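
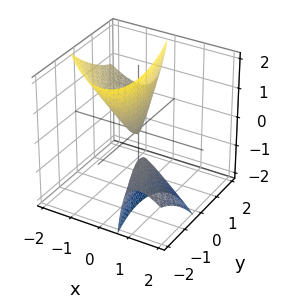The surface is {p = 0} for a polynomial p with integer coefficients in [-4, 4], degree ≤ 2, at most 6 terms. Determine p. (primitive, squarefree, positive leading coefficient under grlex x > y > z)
3*x^2 + 3*x*y + 3*x*z + y^2 - z

The picture has 2 separate pieces. They look like related sheets of one shape, so recover p as a whole.
The degree is 2 — the shape is more complex than any degree-1 surface.
Checking where it meets the axes: it meets the x-axis at x = 0 (among the integer gridlines); one z-axis crossing is at z = 0; one y-axis crossing is at y = 0.
Assembling these constraints gives the stated polynomial.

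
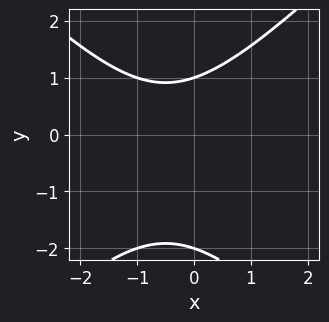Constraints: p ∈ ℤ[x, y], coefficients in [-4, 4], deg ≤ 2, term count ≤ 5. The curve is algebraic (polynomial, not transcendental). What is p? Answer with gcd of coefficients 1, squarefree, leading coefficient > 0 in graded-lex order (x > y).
(a) The degree is 2 — the shape is more complex than any degree-1 curve.
(b) From the axis intercepts and sections: the y-axis gridline crossings are at y ∈ {-2, 1}; it misses every integer gridline on the x-axis.
(c) Solving for integer coefficients yields p as stated.

x^2 - y^2 + x - y + 2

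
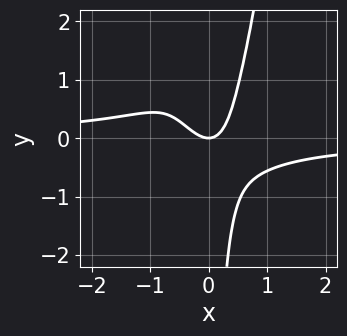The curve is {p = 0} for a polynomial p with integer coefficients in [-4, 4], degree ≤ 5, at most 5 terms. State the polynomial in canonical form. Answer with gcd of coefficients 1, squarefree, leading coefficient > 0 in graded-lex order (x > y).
1. The degree is 4 — a generic line meets the curve in up to 4 points.
2. From the visible intercepts: it crosses the x-axis at the gridline x = 0; it meets the y-axis at y = 0 (among the integer gridlines).
3. Fitting integer coefficients to these (and the overall shape) gives p.

3*x^3*y - x*y^2 + 2*x^2 + x*y - y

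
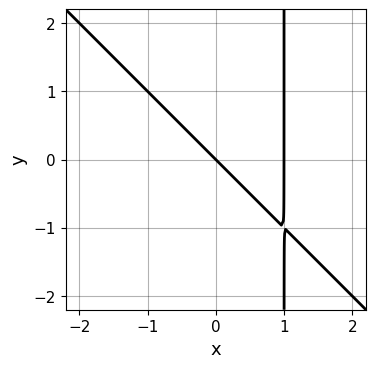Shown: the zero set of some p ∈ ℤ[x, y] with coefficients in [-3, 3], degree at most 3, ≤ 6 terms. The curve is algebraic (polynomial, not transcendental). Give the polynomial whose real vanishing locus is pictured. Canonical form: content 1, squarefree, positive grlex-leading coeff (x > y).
x^2 + x*y - x - y

First, deg p = 2. A generic line meets the curve in up to 2 points.
Next, from the visible intercepts: the x-axis gridline crossings are at x ∈ {0, 1}; it crosses the y-axis at the gridline y = 0.
Finally, solving for integer coefficients yields p as stated.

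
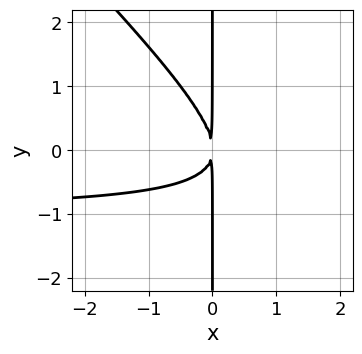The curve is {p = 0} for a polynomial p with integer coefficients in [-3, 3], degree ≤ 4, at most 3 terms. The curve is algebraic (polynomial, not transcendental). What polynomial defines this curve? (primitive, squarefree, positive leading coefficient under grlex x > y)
x^2*y + x*y^2 + x^2

(a) The degree is 3 — the shape is more complex than any degree-2 curve.
(b) From the visible intercepts: the visible y-axis segment lies entirely on the curve.
(c) Assembling these constraints gives the stated polynomial.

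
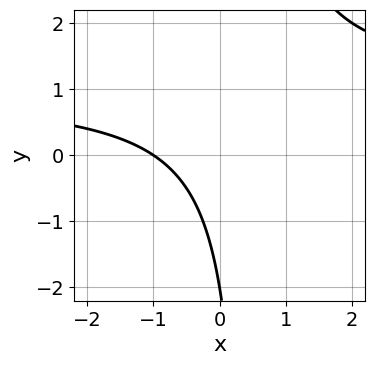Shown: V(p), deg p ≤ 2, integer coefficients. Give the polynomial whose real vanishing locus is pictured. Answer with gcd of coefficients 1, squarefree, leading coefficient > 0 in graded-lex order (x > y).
2*x*y - 2*x - y - 2

The degree is 2 — no degree-1 curve has this shape.
Checking where it meets the axes: it meets the x-axis at x = -1 (among the integer gridlines); one y-axis crossing is at y = -2.
Together with the visible shape, these determine p as stated.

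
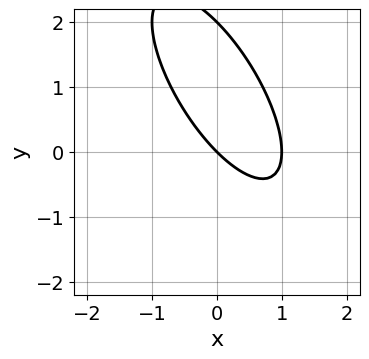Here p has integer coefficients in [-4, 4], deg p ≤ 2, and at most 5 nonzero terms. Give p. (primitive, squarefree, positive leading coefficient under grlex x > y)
2*x^2 + 2*x*y + y^2 - 2*x - 2*y

Degree: no degree-1 curve has this shape, so deg p = 2.
Against the integer gridlines: the y-axis gridline crossings are at y ∈ {0, 2}; the x-axis gridline crossings are at x ∈ {0, 1}.
Fitting integer coefficients to these (and the overall shape) gives p.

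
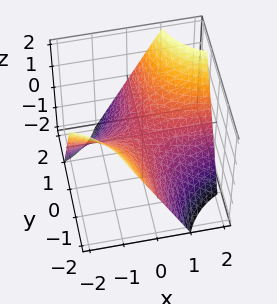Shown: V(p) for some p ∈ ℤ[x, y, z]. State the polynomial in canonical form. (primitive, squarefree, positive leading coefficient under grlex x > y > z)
deg p = 2. A hyperbolic paraboloid; a quadric.
Reading off the gridlines: the visible x-axis segment lies entirely on the surface; every point of the y-axis in the box is on the surface.
Assembling these constraints gives the stated polynomial.

x*y - z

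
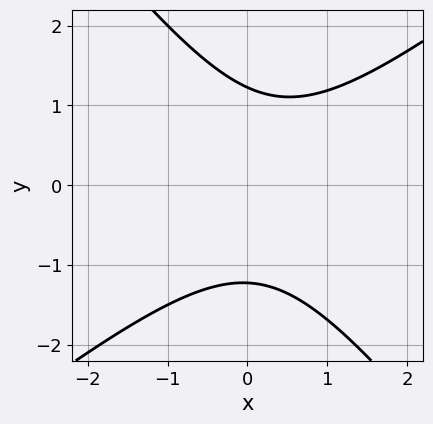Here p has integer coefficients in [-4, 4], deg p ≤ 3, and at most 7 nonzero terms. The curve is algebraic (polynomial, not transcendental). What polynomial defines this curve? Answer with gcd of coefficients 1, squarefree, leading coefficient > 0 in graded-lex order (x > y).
2*x^2 - x*y - 2*y^2 - x + 3

First, deg p = 2.
Next, reading off the gridlines: no x-intercept at any integer in the box.
Finally, putting this together gives p.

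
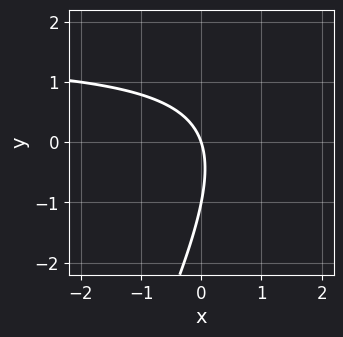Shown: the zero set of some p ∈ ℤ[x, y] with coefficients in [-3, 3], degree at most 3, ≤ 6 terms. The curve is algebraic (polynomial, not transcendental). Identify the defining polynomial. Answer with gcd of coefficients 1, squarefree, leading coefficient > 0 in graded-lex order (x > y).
(a) Degree: a generic line meets the curve in up to 2 points, so deg p = 2.
(b) Against the integer gridlines: the y-axis gridline crossings are at y ∈ {-1, 0}; it meets the x-axis at x = 0 (among the integer gridlines).
(c) Matching integer coefficients to the picture gives p.

2*x*y - y^2 - 3*x - y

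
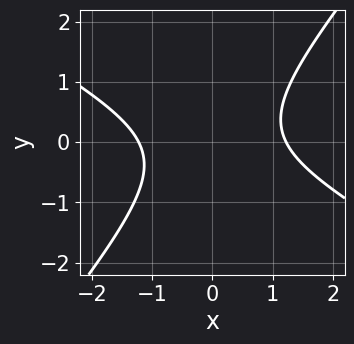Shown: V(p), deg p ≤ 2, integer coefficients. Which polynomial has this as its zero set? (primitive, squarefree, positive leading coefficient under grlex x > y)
First, deg p = 2. The shape is more complex than any degree-1 curve.
Then, from the axis intercepts and sections: it misses every integer gridline on the y-axis.
Finally, fitting integer coefficients to these (and the overall shape) gives p.

2*x^2 + 2*x*y - 3*y^2 - 3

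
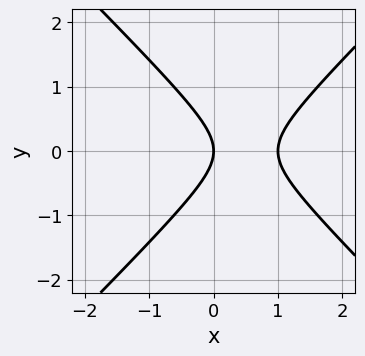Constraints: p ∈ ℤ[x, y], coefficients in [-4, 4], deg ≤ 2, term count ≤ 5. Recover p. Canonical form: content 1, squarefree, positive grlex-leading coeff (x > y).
The degree is 2 — the shape is more complex than any degree-1 curve.
Symmetries: the y ↦ −y reflection is a symmetry, so y appears only in even powers.
Observable constraints: one y-axis crossing is at y = 0; among the integer gridlines, it crosses the x-axis at x ∈ {0, 1}.
Solving for integer coefficients yields p as stated.

x^2 - y^2 - x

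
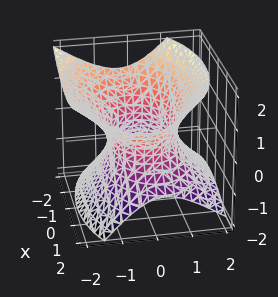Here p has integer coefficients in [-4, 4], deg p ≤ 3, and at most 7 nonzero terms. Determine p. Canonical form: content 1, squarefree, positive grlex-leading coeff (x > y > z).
x^2 + 2*y^2 + y*z - 2*z^2 - 2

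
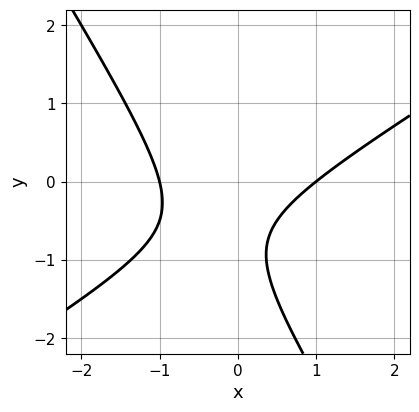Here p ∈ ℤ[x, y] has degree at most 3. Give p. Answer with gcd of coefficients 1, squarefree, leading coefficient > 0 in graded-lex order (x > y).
1. deg p = 2.
2. Observable constraints: the curve avoids every integer y-axis point in the box; the x-axis gridline crossings are at x ∈ {-1, 1}.
3. Solving for integer coefficients yields p as stated.

2*x^2 - 2*x*y - 2*y^2 - 3*y - 2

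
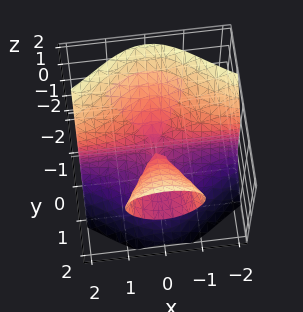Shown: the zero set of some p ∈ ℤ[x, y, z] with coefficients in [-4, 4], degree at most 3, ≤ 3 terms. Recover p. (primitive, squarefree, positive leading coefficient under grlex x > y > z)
3*x^2*y - 2*y^2*z + 2*z^3

(a) The picture has 2 separate pieces. They look like related sheets of one shape, so recover p as a whole.
(b) Degree: a generic line meets the surface in up to 3 points, so deg p = 3.
(c) Checking where it meets the axes: the visible x-axis segment lies entirely on the surface; it meets the z-axis at z = 0 (among the integer gridlines); the visible y-axis segment lies entirely on the surface.
(d) Together with the visible shape, these determine p as stated.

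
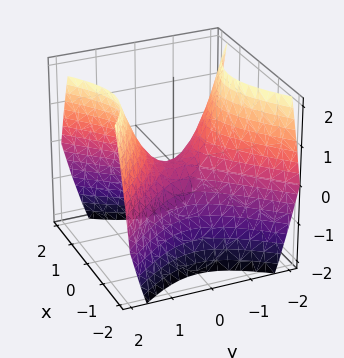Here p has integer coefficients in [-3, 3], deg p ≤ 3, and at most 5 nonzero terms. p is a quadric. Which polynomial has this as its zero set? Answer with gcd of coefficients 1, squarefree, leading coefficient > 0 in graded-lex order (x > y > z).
x^2 - y^2 + z

1. deg p = 2. A hyperbolic paraboloid; a quadric.
2. Symmetries: it's symmetric under x → −x, forcing even powers of x; it's symmetric under y → −y, forcing even powers of y.
3. Observable constraints: it crosses the x-axis at the gridline x = 0; it meets the z-axis at z = 0 (among the integer gridlines).
4. Assembling these constraints gives the stated polynomial.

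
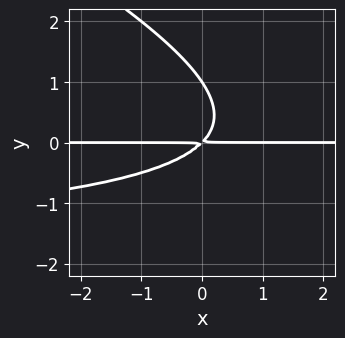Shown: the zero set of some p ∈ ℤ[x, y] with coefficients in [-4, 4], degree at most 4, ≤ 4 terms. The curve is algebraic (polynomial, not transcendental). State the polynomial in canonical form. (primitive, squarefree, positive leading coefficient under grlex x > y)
First, degree: the shape is more complex than any degree-2 curve, so deg p = 3.
Next, from the axis intercepts and sections: one y-axis crossing is at y = 1; every point of the x-axis in the box is on the curve.
Finally, fitting integer coefficients to these (and the overall shape) gives p.

x*y^2 + 2*y^3 + 2*x*y - 2*y^2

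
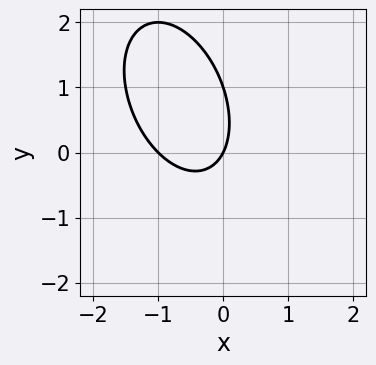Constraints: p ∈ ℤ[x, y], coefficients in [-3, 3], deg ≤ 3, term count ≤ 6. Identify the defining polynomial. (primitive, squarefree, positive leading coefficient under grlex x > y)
First, deg p = 2. No degree-1 curve has this shape.
Next, checking where it meets the axes: the x-axis gridline crossings are at x ∈ {-1, 0}; the y-axis gridline crossings are at y ∈ {0, 1}.
Finally, these observations pin down the coefficients.

2*x^2 + x*y + y^2 + 2*x - y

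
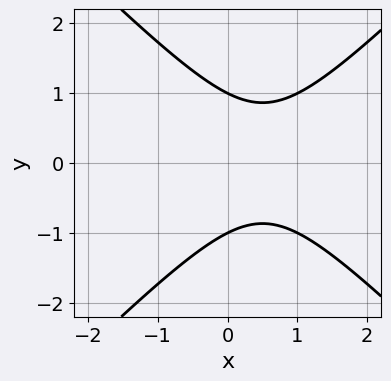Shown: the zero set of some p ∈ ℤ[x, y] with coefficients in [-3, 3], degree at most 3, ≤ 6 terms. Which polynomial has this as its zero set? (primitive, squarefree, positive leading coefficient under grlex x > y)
x^2 - y^2 - x + 1

First, deg p = 2. No degree-1 curve has this shape.
Then, symmetries: mirror symmetry y ↦ −y ⇒ only even powers of y.
Then, against the integer gridlines: no x-intercept at any integer in the box; the y-axis gridline crossings are at y ∈ {-1, 1}.
Finally, putting this together gives p.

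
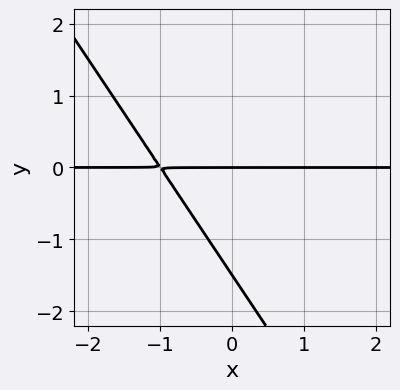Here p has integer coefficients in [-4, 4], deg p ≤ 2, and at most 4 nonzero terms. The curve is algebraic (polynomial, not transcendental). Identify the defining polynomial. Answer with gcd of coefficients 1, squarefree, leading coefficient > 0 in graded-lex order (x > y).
First, the degree is 2 — a generic line meets the curve in up to 2 points.
Then, observable constraints: the visible x-axis segment lies entirely on the curve; one y-axis crossing is at y = 0.
Finally, solving for integer coefficients yields p as stated.

3*x*y + 2*y^2 + 3*y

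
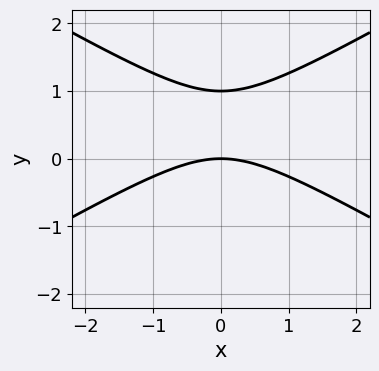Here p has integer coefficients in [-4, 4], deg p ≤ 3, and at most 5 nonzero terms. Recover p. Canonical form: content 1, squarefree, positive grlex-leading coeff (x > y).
x^2 - 3*y^2 + 3*y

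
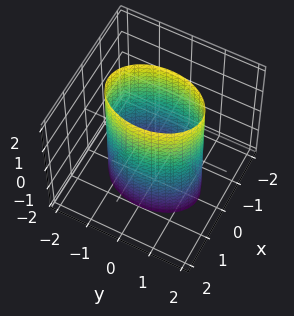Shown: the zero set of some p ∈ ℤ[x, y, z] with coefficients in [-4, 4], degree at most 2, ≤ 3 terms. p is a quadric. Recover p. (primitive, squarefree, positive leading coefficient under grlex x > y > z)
2*x^2 + y^2 - 2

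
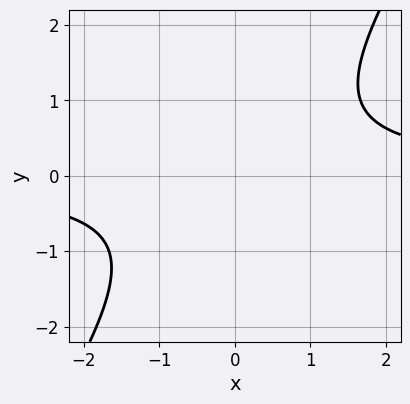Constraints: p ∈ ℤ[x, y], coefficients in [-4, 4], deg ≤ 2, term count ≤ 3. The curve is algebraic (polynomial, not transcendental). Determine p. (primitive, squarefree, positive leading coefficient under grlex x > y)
3*x*y - 2*y^2 - 3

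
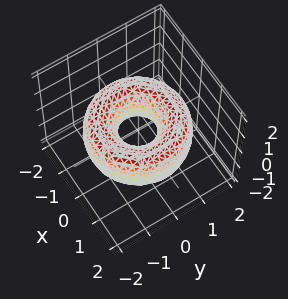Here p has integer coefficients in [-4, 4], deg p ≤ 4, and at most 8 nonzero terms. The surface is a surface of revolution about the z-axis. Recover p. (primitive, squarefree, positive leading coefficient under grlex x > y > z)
(a) Degree: no degree-3 surface has this shape, so deg p = 4.
(b) Symmetries: rotational symmetry about the z-axis ⇒ p depends on x, y only through x² + y².
(c) Reading off the gridlines: a circular section at z = 0 has radius between 0 and 1; no z-intercept at any integer in the box.
(d) Fitting integer coefficients to these (and the overall shape) gives p.

x^4 + 2*x^2*y^2 + y^4 - 3*x^2 - 3*y^2 + 2*z^2 + 1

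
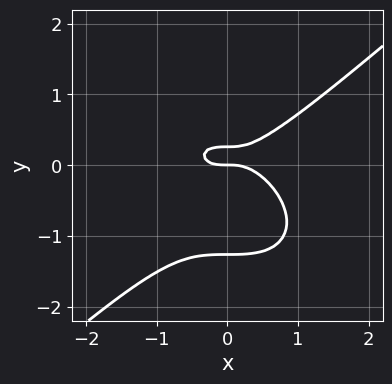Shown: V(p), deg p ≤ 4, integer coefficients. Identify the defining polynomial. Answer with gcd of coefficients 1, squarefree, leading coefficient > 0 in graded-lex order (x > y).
2*x^3 - 3*y^3 - 3*y^2 + y

1. deg p = 3. The shape is more complex than any degree-2 curve.
2. Observable constraints: it meets the x-axis at x = 0 (among the integer gridlines); it meets the y-axis at y = 0 (among the integer gridlines).
3. Assembling these constraints gives the stated polynomial.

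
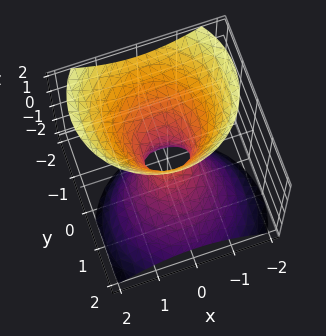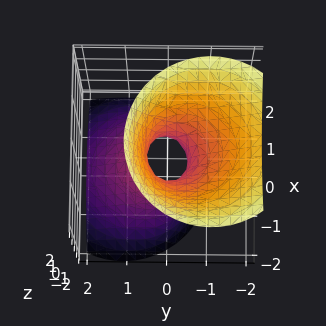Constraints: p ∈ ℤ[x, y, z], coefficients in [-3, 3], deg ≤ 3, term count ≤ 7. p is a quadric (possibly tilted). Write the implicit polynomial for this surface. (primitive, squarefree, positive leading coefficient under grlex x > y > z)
3*x^2 + 3*y^2 + 3*y*z - 2*z^2 - 1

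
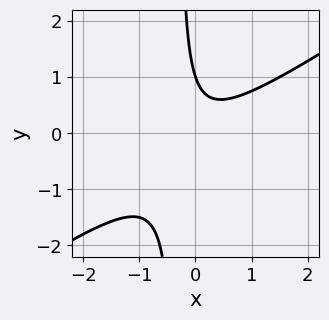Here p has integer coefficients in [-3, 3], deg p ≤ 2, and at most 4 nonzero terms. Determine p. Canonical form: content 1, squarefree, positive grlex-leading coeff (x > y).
2*x^2 - 3*x*y - y + 1

1. Degree: no degree-1 curve has this shape, so deg p = 2.
2. Checking where it meets the axes: it crosses the y-axis at the gridline y = 1; no x-intercept at any integer in the box.
3. Fitting integer coefficients to these (and the overall shape) gives p.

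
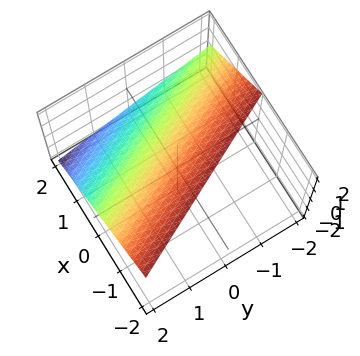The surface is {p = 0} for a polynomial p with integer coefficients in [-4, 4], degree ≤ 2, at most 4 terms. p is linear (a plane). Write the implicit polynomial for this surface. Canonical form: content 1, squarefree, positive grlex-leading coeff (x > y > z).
2*x + y + 2*z - 2

(a) Degree: every cross-section is a straight line — this is a plane, so deg p = 1.
(b) Observable constraints: it crosses the x-axis at the gridline x = 1; it crosses the y-axis at the gridline y = 2; it crosses the z-axis at the gridline z = 1.
(c) Matching integer coefficients to the picture gives p.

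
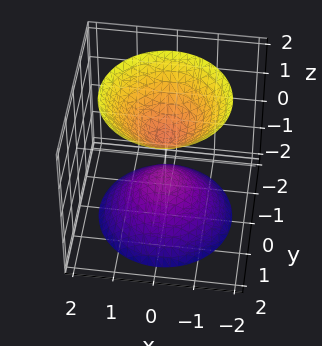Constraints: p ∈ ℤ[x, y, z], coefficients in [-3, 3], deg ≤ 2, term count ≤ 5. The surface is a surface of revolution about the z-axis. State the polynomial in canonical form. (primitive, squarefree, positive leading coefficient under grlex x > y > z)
There are 2 components. They look like related sheets of one shape, so recover p as a whole.
deg p = 2. The shape is more complex than any degree-1 surface.
Symmetries: rotational symmetry about the z-axis ⇒ p depends on x, y only through x² + y².
Checking where it meets the axes: no x-intercept at any integer in the box; no y-intercept at any integer in the box; a circular section at z = 1 has radius between 0 and 1.
Putting this together gives p.

3*x^2 + 3*y^2 - 2*z^2 + 1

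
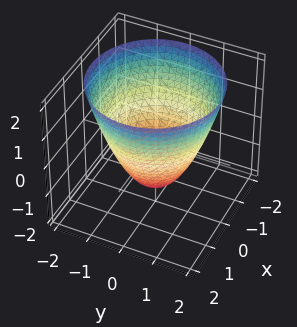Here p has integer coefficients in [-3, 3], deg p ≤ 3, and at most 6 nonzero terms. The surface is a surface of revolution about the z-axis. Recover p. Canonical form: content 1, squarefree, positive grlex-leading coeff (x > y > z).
1. The degree is 2 — a generic line meets the surface in up to 2 points.
2. By symmetry, the z-axis is an axis of rotation, so x and y enter only as x² + y².
3. Against the integer gridlines: a circular section at z = 2 has radius between 1 and 2.
4. The integer polynomial consistent with all of this is the stated p.

2*x^2 + 2*y^2 - 2*z - 3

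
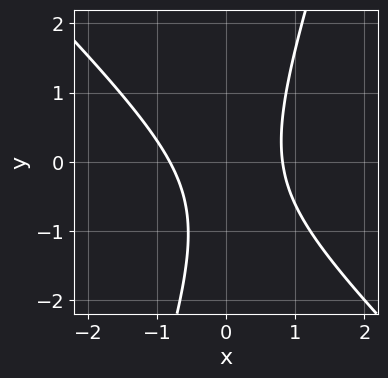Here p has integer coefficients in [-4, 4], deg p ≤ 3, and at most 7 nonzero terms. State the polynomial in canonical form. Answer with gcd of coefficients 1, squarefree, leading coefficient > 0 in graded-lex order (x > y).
3*x^2 + 2*x*y - y^2 - y - 2

First, the degree is 2 — the shape is more complex than any degree-1 curve.
Next, observable constraints: it misses every integer gridline on the y-axis.
Finally, assembling these constraints gives the stated polynomial.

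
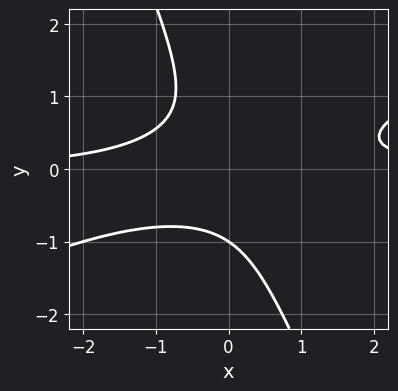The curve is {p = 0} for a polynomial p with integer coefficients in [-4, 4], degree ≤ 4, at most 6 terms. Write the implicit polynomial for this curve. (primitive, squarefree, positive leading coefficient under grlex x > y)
x^2*y - 2*x*y^2 - y^3 - 1

1. deg p = 3. The shape is more complex than any degree-2 curve.
2. Reading off the gridlines: no x-intercept at any integer in the box; it meets the y-axis at y = -1 (among the integer gridlines).
3. Assembling these constraints gives the stated polynomial.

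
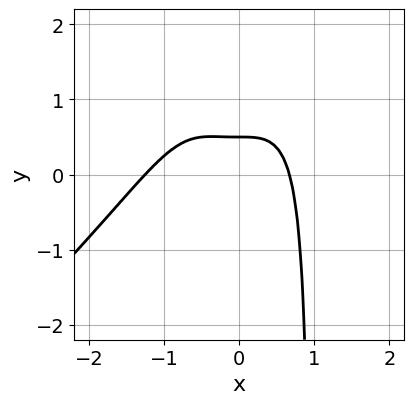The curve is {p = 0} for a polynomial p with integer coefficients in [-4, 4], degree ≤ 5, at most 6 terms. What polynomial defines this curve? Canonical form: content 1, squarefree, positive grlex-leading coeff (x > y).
2*x^4 - 2*x^3*y + 2*x^3 + 2*y - 1

Degree: no degree-3 curve has this shape, so deg p = 4.
Matching integer coefficients to the picture gives p.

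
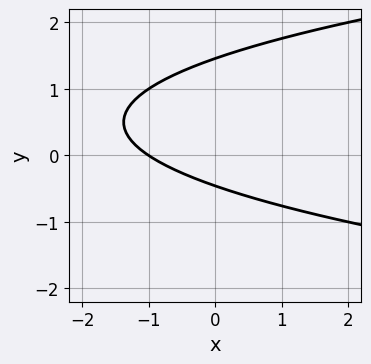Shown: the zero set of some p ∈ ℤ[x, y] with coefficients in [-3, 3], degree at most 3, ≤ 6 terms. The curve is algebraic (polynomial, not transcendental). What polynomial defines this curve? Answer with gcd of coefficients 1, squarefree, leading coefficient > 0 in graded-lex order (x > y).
3*y^2 - 2*x - 3*y - 2

1. The degree is 2 — no degree-1 curve has this shape.
2. Reading off the gridlines: it meets the x-axis at x = -1 (among the integer gridlines).
3. Solving for integer coefficients yields p as stated.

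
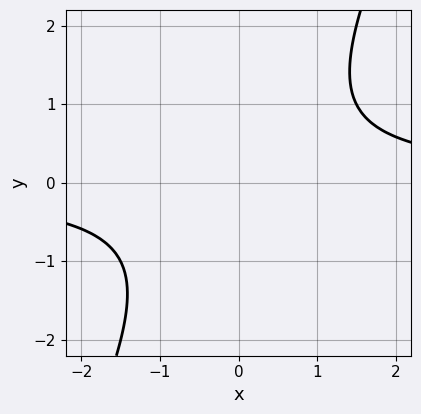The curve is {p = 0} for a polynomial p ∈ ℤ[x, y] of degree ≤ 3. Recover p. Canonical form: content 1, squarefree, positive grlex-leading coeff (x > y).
First, deg p = 2.
Then, observable constraints: the curve avoids every integer x-axis point in the box; the curve avoids every integer y-axis point in the box.
Finally, together with the visible shape, these determine p as stated.

2*x*y - y^2 - 2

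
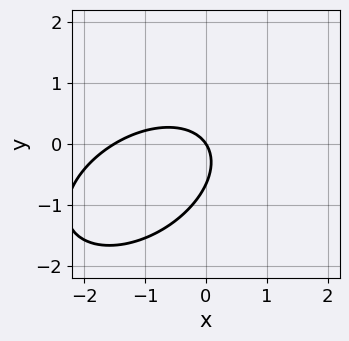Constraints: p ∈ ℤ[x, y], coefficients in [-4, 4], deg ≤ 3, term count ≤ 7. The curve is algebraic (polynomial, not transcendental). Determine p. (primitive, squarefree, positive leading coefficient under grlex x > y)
(a) The degree is 2 — the shape is more complex than any degree-1 curve.
(b) Observable constraints: it crosses the x-axis at the gridline x = 0; one y-axis crossing is at y = 0.
(c) The integer polynomial consistent with all of this is the stated p.

2*x^2 - 2*x*y + 3*y^2 + 3*x + 2*y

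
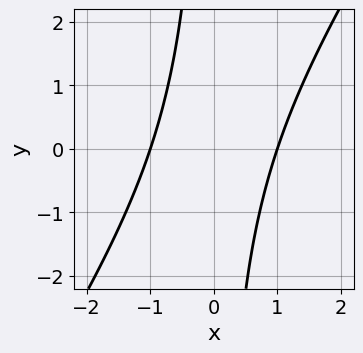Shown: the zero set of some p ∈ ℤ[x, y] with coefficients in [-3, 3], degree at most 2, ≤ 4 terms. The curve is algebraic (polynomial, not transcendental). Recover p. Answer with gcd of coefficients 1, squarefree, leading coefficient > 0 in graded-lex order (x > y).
3*x^2 - 2*x*y - 3

First, the degree is 2 — a generic line meets the curve in up to 2 points.
Then, against the integer gridlines: the x-axis gridline crossings are at x ∈ {-1, 1}; the curve avoids every integer y-axis point in the box.
Finally, solving for integer coefficients yields p as stated.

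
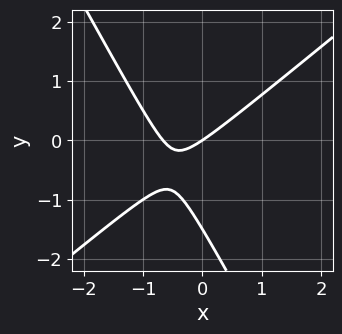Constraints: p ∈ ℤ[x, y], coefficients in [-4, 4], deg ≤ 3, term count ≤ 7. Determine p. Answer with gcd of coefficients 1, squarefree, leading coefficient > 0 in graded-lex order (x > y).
3*x^2 - 2*x*y - 2*y^2 + 2*x - 3*y

First, the degree is 2 — the shape is more complex than any degree-1 curve.
Next, from the visible intercepts: it crosses the y-axis at the gridline y = 0; it meets the x-axis at x = 0 (among the integer gridlines).
Finally, assembling these constraints gives the stated polynomial.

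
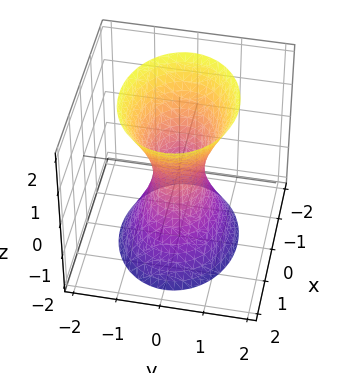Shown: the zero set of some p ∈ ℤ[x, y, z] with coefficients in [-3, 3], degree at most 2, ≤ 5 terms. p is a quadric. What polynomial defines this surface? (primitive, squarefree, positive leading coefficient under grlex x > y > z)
1. Degree: an hourglass — one-sheet hyperboloid; a quadric, so deg p = 2.
2. Symmetries: it's symmetric under z → −z, forcing even powers of z; mirror symmetry y ↦ −y ⇒ only even powers of y; mirror symmetry x ↦ −x ⇒ only even powers of x.
3. From the axis intercepts and sections: the surface avoids every integer z-axis point in the box.
4. Assembling these constraints gives the stated polynomial.

2*x^2 + 3*y^2 - z^2 - 1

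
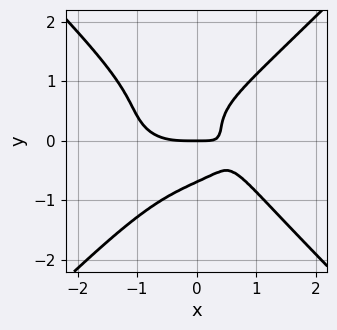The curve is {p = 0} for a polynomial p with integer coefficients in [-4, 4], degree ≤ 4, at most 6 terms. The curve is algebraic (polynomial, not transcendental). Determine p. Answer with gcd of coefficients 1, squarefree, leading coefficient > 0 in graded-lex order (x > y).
x^4 + 2*x^2*y^2 - 3*y^4 + 2*x*y - y

1. The degree is 4 — a generic line meets the curve in up to 4 points.
2. Reading off the gridlines: it crosses the x-axis at the gridline x = 0; it meets the y-axis at y = 0 (among the integer gridlines).
3. Putting this together gives p.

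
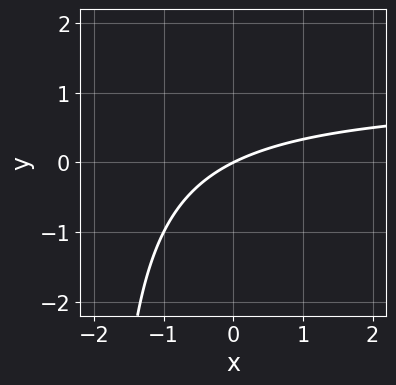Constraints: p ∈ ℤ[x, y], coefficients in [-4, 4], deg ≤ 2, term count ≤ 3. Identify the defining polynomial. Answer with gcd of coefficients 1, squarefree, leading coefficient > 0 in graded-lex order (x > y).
x*y - x + 2*y

The degree is 2 — the shape is more complex than any degree-1 curve.
Reading off the gridlines: it crosses the x-axis at the gridline x = 0; one y-axis crossing is at y = 0.
Fitting integer coefficients to these (and the overall shape) gives p.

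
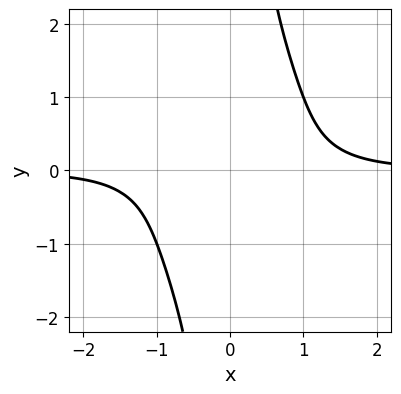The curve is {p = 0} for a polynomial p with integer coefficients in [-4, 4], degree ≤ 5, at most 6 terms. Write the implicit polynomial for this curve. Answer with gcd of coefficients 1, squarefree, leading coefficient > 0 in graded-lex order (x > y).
The degree is 4 — the shape is more complex than any degree-3 curve.
Checking where it meets the axes: the curve avoids every integer x-axis point in the box; no y-intercept at any integer in the box.
Together with the visible shape, these determine p as stated.

3*x^3*y + x^2*y^2 + 2*x*y^3 - 3*y^2 - 3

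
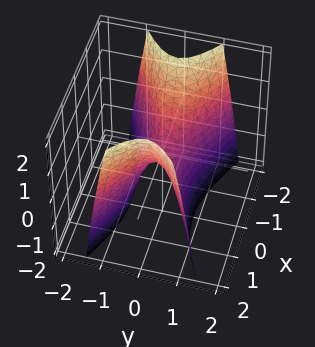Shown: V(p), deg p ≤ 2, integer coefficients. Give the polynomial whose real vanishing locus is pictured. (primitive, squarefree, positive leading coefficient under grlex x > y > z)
x^2 - 3*y^2 - z

First, the degree is 2 — a hyperbolic paraboloid; a quadric.
Next, symmetries: the x ↦ −x reflection is a symmetry, so x appears only in even powers; the y ↦ −y reflection is a symmetry, so y appears only in even powers.
Then, against the integer gridlines: it meets the z-axis at z = 0 (among the integer gridlines); it meets the y-axis at y = 0 (among the integer gridlines); it crosses the x-axis at the gridline x = 0.
Finally, assembling these constraints gives the stated polynomial.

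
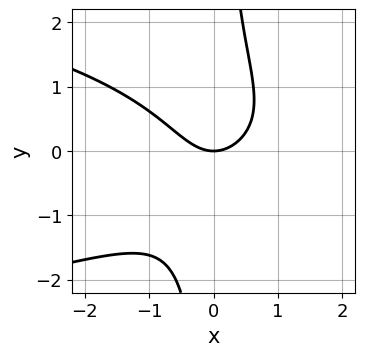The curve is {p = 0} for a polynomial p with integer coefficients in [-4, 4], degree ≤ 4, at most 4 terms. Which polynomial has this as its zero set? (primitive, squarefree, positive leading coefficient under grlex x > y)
x*y^2 + x^2 - y

1. The degree is 3 — the shape is more complex than any degree-2 curve.
2. Reading off the gridlines: it crosses the x-axis at the gridline x = 0; it meets the y-axis at y = 0 (among the integer gridlines).
3. The integer polynomial consistent with all of this is the stated p.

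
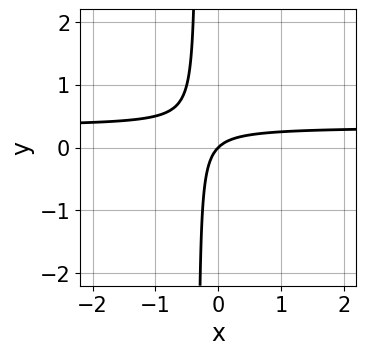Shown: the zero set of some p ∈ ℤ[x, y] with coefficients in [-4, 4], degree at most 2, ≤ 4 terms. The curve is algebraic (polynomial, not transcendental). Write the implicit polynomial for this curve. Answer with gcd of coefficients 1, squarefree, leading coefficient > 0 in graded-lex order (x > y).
3*x*y - x + y

(a) Degree: the shape is more complex than any degree-1 curve, so deg p = 2.
(b) From the visible intercepts: one x-axis crossing is at x = 0; it crosses the y-axis at the gridline y = 0.
(c) Fitting integer coefficients to these (and the overall shape) gives p.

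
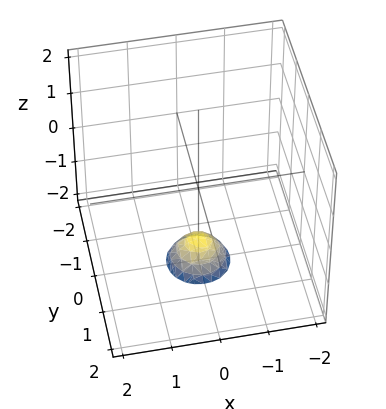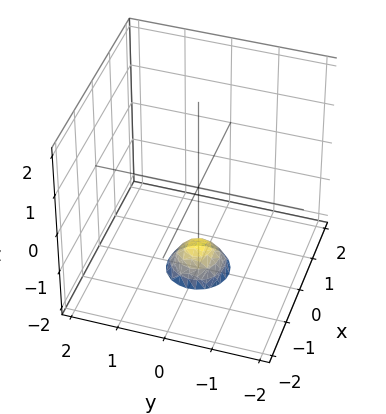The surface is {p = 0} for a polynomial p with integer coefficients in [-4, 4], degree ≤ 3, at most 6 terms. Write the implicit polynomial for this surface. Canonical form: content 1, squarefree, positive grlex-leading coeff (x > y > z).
3*x^2 + 3*y^2 + 2*z + 3

1. deg p = 2. The shape is more complex than any degree-1 surface.
2. Symmetries: rotational symmetry about the z-axis ⇒ p depends on x, y only through x² + y².
3. Checking where it meets the axes: the surface avoids every integer y-axis point in the box; it misses every integer gridline on the x-axis.
4. Matching integer coefficients to the picture gives p.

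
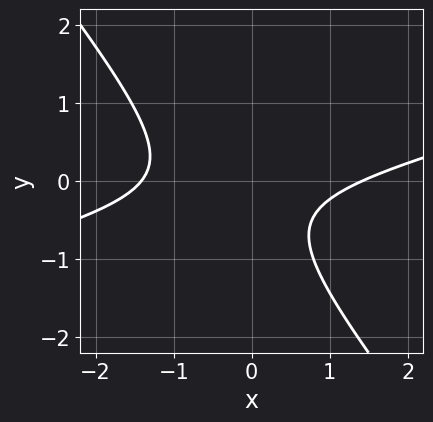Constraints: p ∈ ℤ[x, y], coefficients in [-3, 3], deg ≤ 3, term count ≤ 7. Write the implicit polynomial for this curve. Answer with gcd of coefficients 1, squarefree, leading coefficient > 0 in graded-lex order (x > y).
(a) Degree: no degree-1 curve has this shape, so deg p = 2.
(b) Checking where it meets the axes: no y-intercept at any integer in the box.
(c) Putting this together gives p.

x^2 - 3*x*y - 3*y^2 - 2*y - 2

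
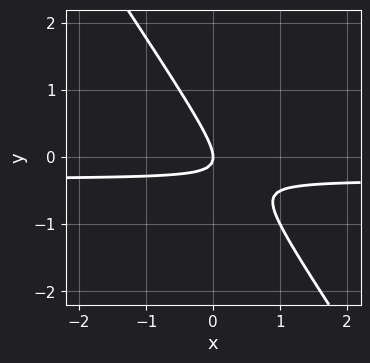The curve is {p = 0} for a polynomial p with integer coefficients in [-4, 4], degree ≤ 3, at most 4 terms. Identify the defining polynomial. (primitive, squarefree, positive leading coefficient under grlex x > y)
deg p = 2. A generic line meets the curve in up to 2 points.
From the axis intercepts and sections: it crosses the x-axis at the gridline x = 0; it meets the y-axis at y = 0 (among the integer gridlines).
The integer polynomial consistent with all of this is the stated p.

3*x*y + 2*y^2 + x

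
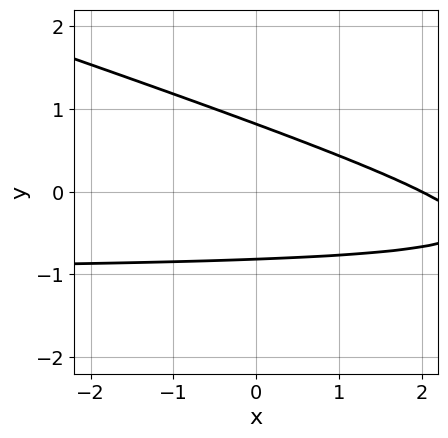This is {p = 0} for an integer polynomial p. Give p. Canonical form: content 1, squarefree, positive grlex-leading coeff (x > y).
x*y + 3*y^2 + x - 2

deg p = 2. A generic line meets the curve in up to 2 points.
From the axis intercepts and sections: it crosses the x-axis at the gridline x = 2.
Matching integer coefficients to the picture gives p.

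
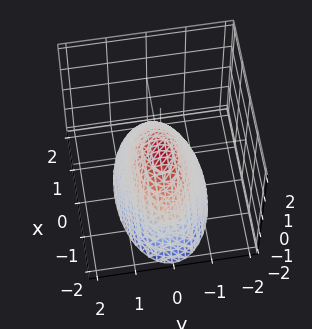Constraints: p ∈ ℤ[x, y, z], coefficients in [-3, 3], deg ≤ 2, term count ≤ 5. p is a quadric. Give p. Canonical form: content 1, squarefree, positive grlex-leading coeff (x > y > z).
x^2 + 3*y^2 + 2*z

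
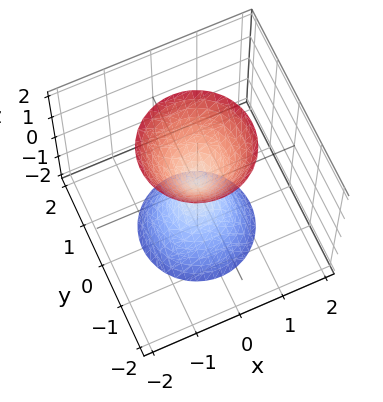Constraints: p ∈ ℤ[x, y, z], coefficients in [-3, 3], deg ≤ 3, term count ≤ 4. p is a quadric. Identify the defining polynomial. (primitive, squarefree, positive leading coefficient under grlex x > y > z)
3*x^2 + 3*y^2 - z^2

I count 2 distinct pieces. They look like related sheets of one shape, so recover p as a whole.
Degree: two nappes meeting at a single point; a quadric, so deg p = 2.
By symmetry, the surface is invariant under rotation about z: p = q(x² + y², z); mirror symmetry z ↦ −z ⇒ only even powers of z.
From the visible intercepts: it meets the x-axis at x = 0 (among the integer gridlines); it crosses the z-axis at the gridline z = 0; a circular section at z = 1 has radius between 0 and 1; it crosses the y-axis at the gridline y = 0.
Putting this together gives p.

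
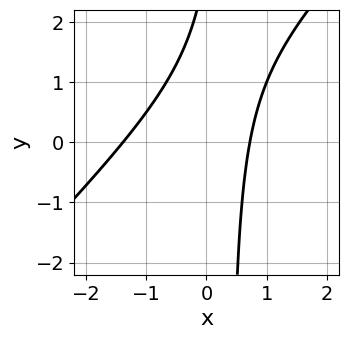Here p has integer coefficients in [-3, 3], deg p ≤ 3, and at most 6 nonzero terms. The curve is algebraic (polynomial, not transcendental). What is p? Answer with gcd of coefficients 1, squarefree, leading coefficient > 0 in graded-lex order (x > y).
3*x^2 - 3*x*y + 2*x + y - 3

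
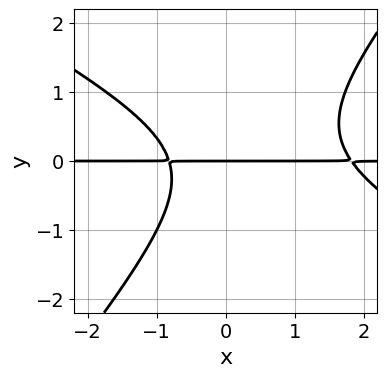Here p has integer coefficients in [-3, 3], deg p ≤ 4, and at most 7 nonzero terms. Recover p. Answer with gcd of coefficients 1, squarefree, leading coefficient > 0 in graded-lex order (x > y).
2*x^2*y + 2*x*y^2 - 3*y^3 - 2*x*y - 3*y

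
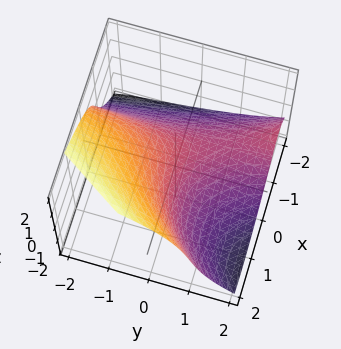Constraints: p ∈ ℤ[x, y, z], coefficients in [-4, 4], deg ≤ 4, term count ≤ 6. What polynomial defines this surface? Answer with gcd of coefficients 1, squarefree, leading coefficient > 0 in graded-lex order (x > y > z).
(a) The degree is 3 — the shape is more complex than any degree-2 surface.
(b) Against the integer gridlines: it crosses the z-axis at the gridline z = 0; it crosses the x-axis at the gridline x = 0.
(c) Assembling these constraints gives the stated polynomial.

x^3 - z^3 - 3*x*y - 3*y - 3*z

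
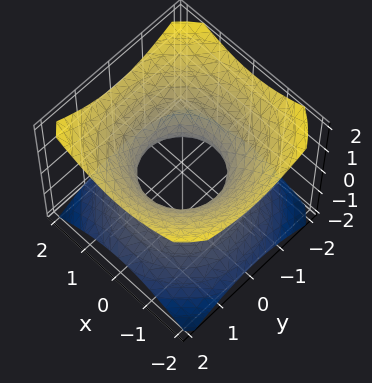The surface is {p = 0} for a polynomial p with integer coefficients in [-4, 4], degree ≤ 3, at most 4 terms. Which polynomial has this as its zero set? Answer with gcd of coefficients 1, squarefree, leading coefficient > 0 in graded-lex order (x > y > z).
2*x^2 + 2*y^2 - 3*z^2 - 2

The degree is 2 — an hourglass — one-sheet hyperboloid; a quadric.
By symmetry, the z-axis is an axis of rotation, so x and y enter only as x² + y²; the z ↦ −z reflection is a symmetry, so z appears only in even powers.
Observable constraints: a circular section at z = -1 has radius between 1 and 2; no z-intercept at any integer in the box; among the integer gridlines, it crosses the y-axis at y ∈ {-1, 1}.
The integer polynomial consistent with all of this is the stated p.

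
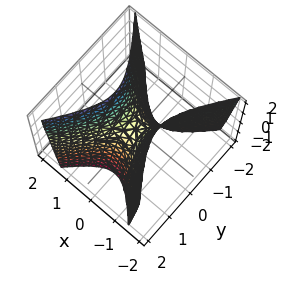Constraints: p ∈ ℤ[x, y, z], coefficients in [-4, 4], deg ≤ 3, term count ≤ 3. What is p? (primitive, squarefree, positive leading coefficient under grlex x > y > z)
3*x^2 - 2*y^2 - z

The degree is 2 — a saddle surface; a quadric.
Symmetries: the x ↦ −x reflection is a symmetry, so x appears only in even powers; it's symmetric under y → −y, forcing even powers of y.
Against the integer gridlines: it crosses the x-axis at the gridline x = 0; one y-axis crossing is at y = 0.
Assembling these constraints gives the stated polynomial.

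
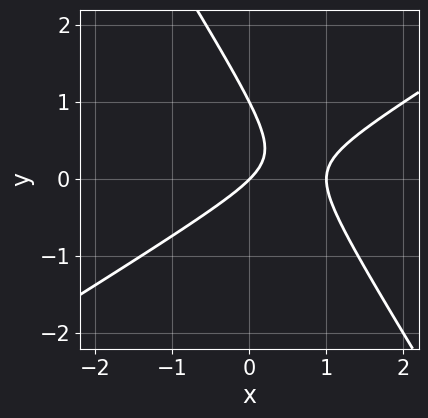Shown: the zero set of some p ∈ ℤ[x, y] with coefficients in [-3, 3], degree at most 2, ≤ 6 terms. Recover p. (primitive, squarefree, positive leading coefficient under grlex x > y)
x^2 - x*y - y^2 - x + y

Degree: a generic line meets the curve in up to 2 points, so deg p = 2.
Checking where it meets the axes: the y-axis gridline crossings are at y ∈ {0, 1}; the x-axis gridline crossings are at x ∈ {0, 1}.
Together with the visible shape, these determine p as stated.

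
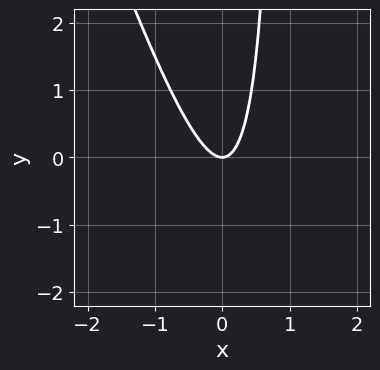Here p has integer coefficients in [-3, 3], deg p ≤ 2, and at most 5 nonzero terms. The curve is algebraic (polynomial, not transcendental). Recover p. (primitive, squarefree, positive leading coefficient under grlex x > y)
3*x^2 + x*y - y

(a) The degree is 2 — the shape is more complex than any degree-1 curve.
(b) From the visible intercepts: it crosses the x-axis at the gridline x = 0; it meets the y-axis at y = 0 (among the integer gridlines).
(c) Solving for integer coefficients yields p as stated.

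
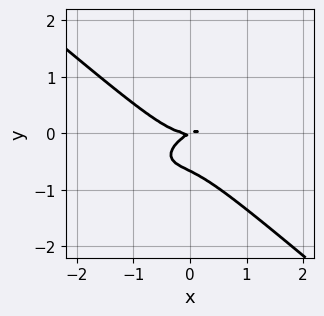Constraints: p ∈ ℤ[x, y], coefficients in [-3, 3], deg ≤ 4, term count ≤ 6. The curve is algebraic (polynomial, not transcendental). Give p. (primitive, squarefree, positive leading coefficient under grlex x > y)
x^3 - x^2*y + 3*y^3 - x*y + 2*y^2

First, deg p = 3.
Next, reading off the gridlines: it crosses the x-axis at the gridline x = 0; it meets the y-axis at y = 0 (among the integer gridlines).
Finally, the integer polynomial consistent with all of this is the stated p.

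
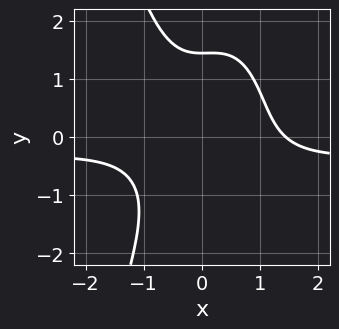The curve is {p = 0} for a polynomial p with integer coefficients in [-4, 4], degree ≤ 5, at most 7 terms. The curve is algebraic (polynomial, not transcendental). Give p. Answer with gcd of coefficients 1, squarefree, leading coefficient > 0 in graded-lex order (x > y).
3*x^3*y + x^3 - x^2*y + y^3 - 3

1. deg p = 4.
2. The integer polynomial consistent with all of this is the stated p.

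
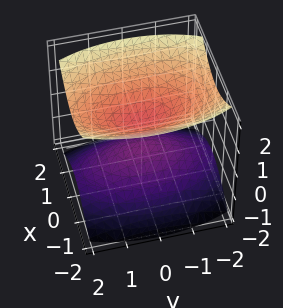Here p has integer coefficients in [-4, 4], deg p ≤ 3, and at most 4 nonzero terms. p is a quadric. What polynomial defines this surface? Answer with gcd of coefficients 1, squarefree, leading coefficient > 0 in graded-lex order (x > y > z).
3*x^2 + y^2 - 3*z^2 + 1

1. There are 2 components. Treating them together as one polynomial.
2. Degree: two separate bowl-shaped sheets opening away from each other; a quadric, so deg p = 2.
3. Symmetries: the x ↦ −x reflection is a symmetry, so x appears only in even powers; it's symmetric under z → −z, forcing even powers of z; mirror symmetry y ↦ −y ⇒ only even powers of y.
4. From the axis intercepts and sections: the surface avoids every integer y-axis point in the box; it misses every integer gridline on the x-axis.
5. These observations pin down the coefficients.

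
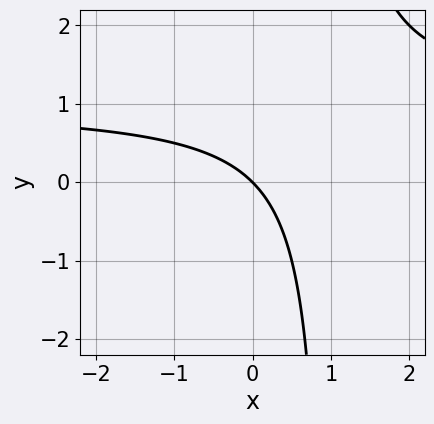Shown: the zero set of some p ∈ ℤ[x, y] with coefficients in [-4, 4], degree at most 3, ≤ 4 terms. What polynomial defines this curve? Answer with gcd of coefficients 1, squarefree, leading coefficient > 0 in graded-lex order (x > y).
x*y - x - y

(a) deg p = 2. No degree-1 curve has this shape.
(b) Against the integer gridlines: it crosses the x-axis at the gridline x = 0; one y-axis crossing is at y = 0.
(c) Putting this together gives p.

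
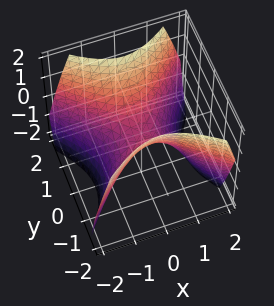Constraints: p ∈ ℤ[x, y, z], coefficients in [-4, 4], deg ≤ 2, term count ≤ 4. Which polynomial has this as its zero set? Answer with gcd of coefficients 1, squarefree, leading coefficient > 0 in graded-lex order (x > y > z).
x^2 - y^2 + z

deg p = 2. A saddle surface; a quadric.
Symmetries: it's symmetric under y → −y, forcing even powers of y; it's symmetric under x → −x, forcing even powers of x.
Observable constraints: it meets the y-axis at y = 0 (among the integer gridlines); it crosses the z-axis at the gridline z = 0; it meets the x-axis at x = 0 (among the integer gridlines).
Together with the visible shape, these determine p as stated.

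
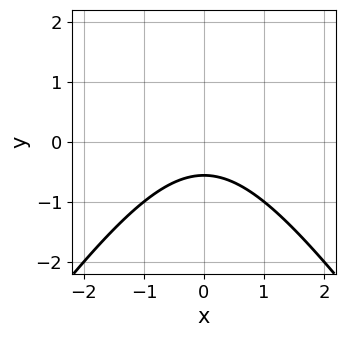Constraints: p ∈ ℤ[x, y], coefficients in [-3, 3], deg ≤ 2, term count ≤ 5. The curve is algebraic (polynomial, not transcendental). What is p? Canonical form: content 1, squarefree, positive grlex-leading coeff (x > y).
First, degree: no degree-1 curve has this shape, so deg p = 2.
Then, symmetries: the x ↦ −x reflection is a symmetry, so x appears only in even powers.
Next, reading off the gridlines: it misses every integer gridline on the x-axis.
Finally, assembling these constraints gives the stated polynomial.

2*x^2 - y^2 + 3*y + 2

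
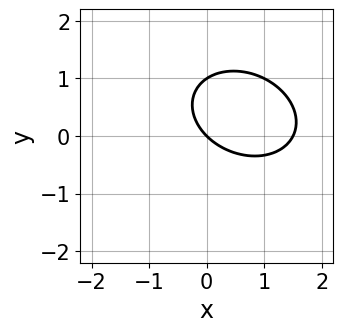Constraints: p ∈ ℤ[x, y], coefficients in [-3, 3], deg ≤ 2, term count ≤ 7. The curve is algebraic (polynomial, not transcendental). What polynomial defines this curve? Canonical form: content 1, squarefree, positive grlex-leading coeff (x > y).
(a) deg p = 2.
(b) From the axis intercepts and sections: one x-axis crossing is at x = 0; among the integer gridlines, it crosses the y-axis at y ∈ {0, 1}.
(c) Together with the visible shape, these determine p as stated.

2*x^2 + x*y + 3*y^2 - 3*x - 3*y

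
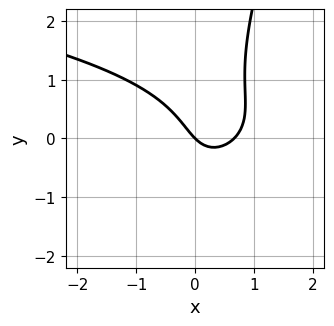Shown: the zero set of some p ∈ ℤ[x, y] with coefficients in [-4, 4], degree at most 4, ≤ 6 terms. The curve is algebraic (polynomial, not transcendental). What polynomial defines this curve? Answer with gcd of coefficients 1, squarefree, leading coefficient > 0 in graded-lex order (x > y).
3*x*y^2 - y^3 + 3*x^2 - 2*x - 2*y

Degree: a generic line meets the curve in up to 3 points, so deg p = 3.
Checking where it meets the axes: it meets the y-axis at y = 0 (among the integer gridlines); it crosses the x-axis at the gridline x = 0.
Together with the visible shape, these determine p as stated.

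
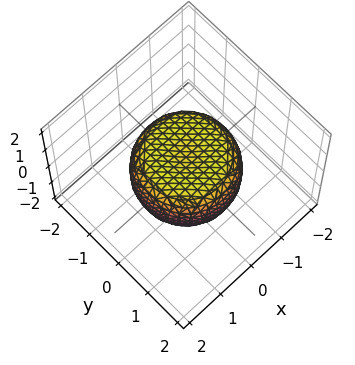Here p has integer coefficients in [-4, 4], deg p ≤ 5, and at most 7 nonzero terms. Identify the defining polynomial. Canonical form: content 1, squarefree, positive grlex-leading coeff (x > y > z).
2*x^4 + 4*x^2*y^2 + 2*y^4 - 2*x^2 - 2*y^2 + 3*z^2 - 2

(a) Degree: a generic line meets the surface in up to 4 points, so deg p = 4.
(b) Symmetries: rotational symmetry about the z-axis ⇒ p depends on x, y only through x² + y².
(c) From the axis intercepts and sections: a circular section at z = 0 has radius between 1 and 2.
(d) Fitting integer coefficients to these (and the overall shape) gives p.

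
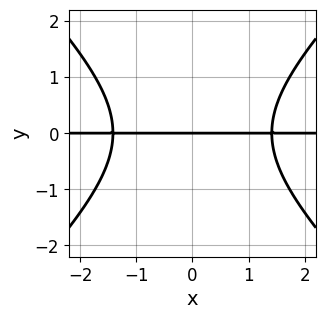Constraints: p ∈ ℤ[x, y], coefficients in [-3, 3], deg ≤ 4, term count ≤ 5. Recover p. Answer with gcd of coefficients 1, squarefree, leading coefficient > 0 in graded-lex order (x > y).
Degree: the shape is more complex than any degree-2 curve, so deg p = 3.
Symmetries: the x ↦ −x reflection is a symmetry, so x appears only in even powers.
From the visible intercepts: one y-axis crossing is at y = 0; every point of the x-axis in the box is on the curve.
Assembling these constraints gives the stated polynomial.

x^2*y - y^3 - 2*y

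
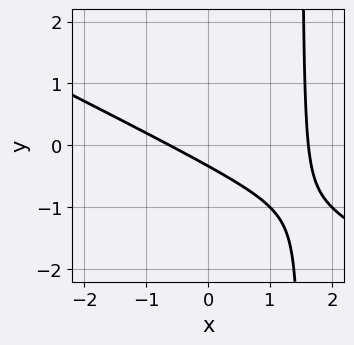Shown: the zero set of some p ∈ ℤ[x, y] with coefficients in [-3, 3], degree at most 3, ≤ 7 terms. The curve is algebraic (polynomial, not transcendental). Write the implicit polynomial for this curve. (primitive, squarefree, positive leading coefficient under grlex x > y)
First, the degree is 2 — the shape is more complex than any degree-1 curve.
Finally, putting this together gives p.

x^2 + 2*x*y - x - 3*y - 1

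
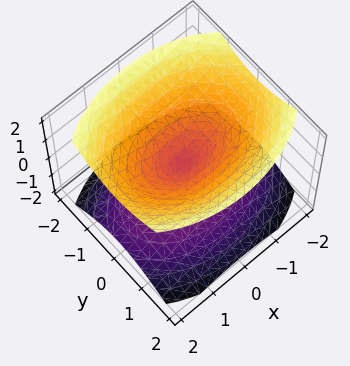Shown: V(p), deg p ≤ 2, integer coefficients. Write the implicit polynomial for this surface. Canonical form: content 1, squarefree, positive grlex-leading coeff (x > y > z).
x^2 + 2*y^2 - 2*z^2

First, I count 2 distinct pieces. Treating them together as one polynomial.
Next, the degree is 2 — two nappes meeting at a single point; a quadric.
Then, symmetries: it's symmetric under x → −x, forcing even powers of x; the z ↦ −z reflection is a symmetry, so z appears only in even powers; the y ↦ −y reflection is a symmetry, so y appears only in even powers.
Then, reading off the gridlines: it meets the x-axis at x = 0 (among the integer gridlines); it meets the z-axis at z = 0 (among the integer gridlines).
Finally, these observations pin down the coefficients.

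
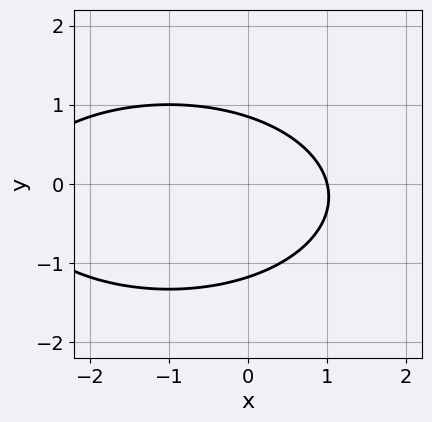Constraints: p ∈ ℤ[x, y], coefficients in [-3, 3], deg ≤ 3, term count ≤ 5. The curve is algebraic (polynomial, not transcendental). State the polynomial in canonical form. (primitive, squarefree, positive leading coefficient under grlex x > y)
Degree: the shape is more complex than any degree-1 curve, so deg p = 2.
Reading off the gridlines: it crosses the x-axis at the gridline x = 1.
Fitting integer coefficients to these (and the overall shape) gives p.

x^2 + 3*y^2 + 2*x + y - 3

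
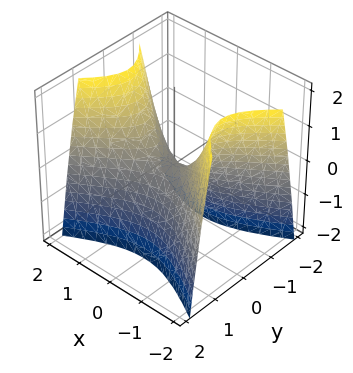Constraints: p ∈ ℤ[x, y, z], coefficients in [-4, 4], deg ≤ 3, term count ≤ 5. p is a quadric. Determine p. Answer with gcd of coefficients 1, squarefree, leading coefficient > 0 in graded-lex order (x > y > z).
First, the degree is 2 — a hyperbolic paraboloid; a quadric.
Then, symmetries: the y ↦ −y reflection is a symmetry, so y appears only in even powers; it's symmetric under x → −x, forcing even powers of x.
Then, observable constraints: it crosses the x-axis at the gridline x = 0; it meets the z-axis at z = 0 (among the integer gridlines); it crosses the y-axis at the gridline y = 0.
Finally, these observations pin down the coefficients.

x^2 - 2*y^2 - z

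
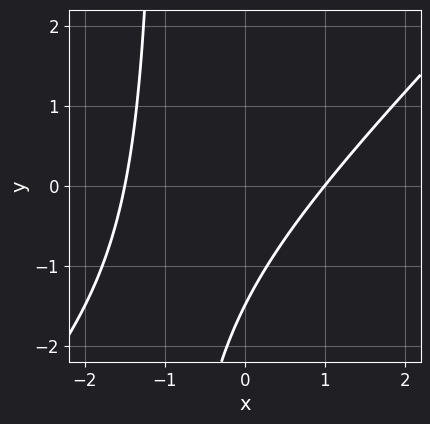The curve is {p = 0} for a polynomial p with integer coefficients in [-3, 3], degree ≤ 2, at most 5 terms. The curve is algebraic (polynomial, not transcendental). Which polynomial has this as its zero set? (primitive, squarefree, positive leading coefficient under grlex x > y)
2*x^2 - 2*x*y + x - 2*y - 3

First, degree: a generic line meets the curve in up to 2 points, so deg p = 2.
Then, checking where it meets the axes: one x-axis crossing is at x = 1.
Finally, solving for integer coefficients yields p as stated.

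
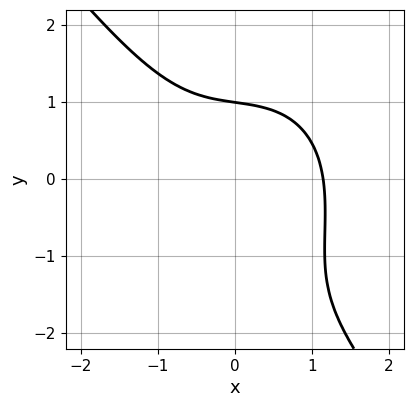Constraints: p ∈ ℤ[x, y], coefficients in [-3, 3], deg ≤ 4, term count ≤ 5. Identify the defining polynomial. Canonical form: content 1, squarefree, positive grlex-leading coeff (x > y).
2*x^3 + y^3 + x*y + 2*y^2 - 3

First, the degree is 3 — no degree-2 curve has this shape.
Next, from the visible intercepts: one y-axis crossing is at y = 1.
Finally, together with the visible shape, these determine p as stated.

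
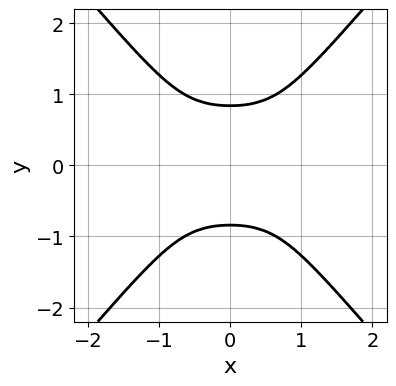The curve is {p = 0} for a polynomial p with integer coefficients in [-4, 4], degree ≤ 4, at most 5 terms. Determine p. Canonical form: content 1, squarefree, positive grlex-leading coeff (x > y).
x^4 + 2*x^2*y^2 - 2*y^4 + 1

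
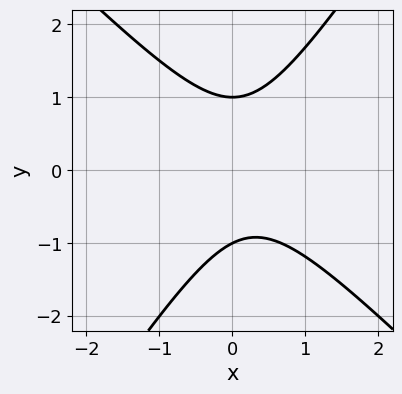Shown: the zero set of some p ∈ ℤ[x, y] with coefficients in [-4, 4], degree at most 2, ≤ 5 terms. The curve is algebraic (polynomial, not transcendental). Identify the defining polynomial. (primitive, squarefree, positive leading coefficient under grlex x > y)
3*x^2 + x*y - 2*y^2 - x + 2

1. The degree is 2 — no degree-1 curve has this shape.
2. Checking where it meets the axes: the curve avoids every integer x-axis point in the box; among the integer gridlines, it crosses the y-axis at y ∈ {-1, 1}.
3. Matching integer coefficients to the picture gives p.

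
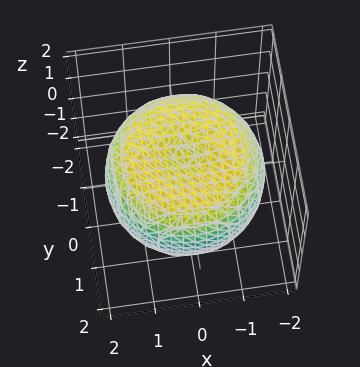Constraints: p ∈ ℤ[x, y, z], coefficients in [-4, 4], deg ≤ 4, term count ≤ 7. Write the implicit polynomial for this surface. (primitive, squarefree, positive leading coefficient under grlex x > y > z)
deg p = 4. A generic line meets the surface in up to 4 points.
By symmetry, every cross-section ⟂ z is a circle, so x, y appear only via x² + y².
From the visible intercepts: the z-axis gridline crossings are at z ∈ {-1, 1}; a circular section at z = 1 has radius between 1 and 2.
Fitting integer coefficients to these (and the overall shape) gives p.

x^4 + 2*x^2*y^2 + y^4 - 2*x^2 - 2*y^2 + 3*z^2 - 3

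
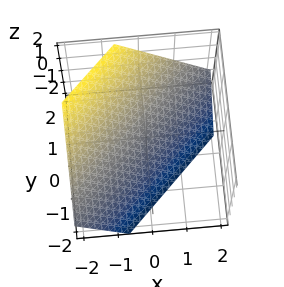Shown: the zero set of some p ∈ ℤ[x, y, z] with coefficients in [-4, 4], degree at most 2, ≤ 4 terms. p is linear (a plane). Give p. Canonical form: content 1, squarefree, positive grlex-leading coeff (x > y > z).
3*x - 3*y + 3*z + 2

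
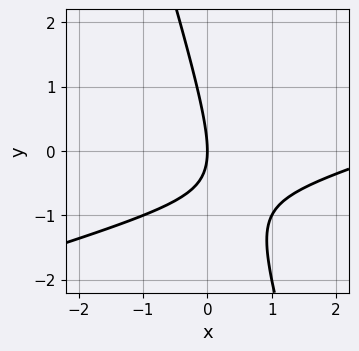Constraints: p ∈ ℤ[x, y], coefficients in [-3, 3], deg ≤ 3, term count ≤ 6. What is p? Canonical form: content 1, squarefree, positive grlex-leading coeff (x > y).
x^2 - 3*x*y - y^2 - 3*x

First, degree: a generic line meets the curve in up to 2 points, so deg p = 2.
Then, against the integer gridlines: one x-axis crossing is at x = 0; it crosses the y-axis at the gridline y = 0.
Finally, together with the visible shape, these determine p as stated.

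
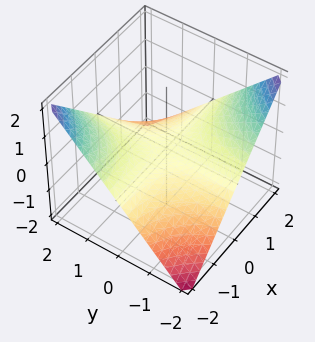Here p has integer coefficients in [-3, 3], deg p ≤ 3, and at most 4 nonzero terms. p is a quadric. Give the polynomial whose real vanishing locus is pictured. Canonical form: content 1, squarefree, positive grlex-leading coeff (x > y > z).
1. The degree is 2 — a hyperbolic paraboloid; a quadric.
2. Observable constraints: the visible y-axis segment lies entirely on the surface; it meets the z-axis at z = 0 (among the integer gridlines); the visible x-axis segment lies entirely on the surface.
3. Fitting integer coefficients to these (and the overall shape) gives p.

x*y + 2*z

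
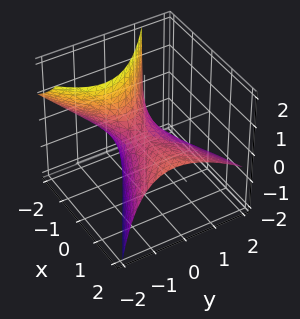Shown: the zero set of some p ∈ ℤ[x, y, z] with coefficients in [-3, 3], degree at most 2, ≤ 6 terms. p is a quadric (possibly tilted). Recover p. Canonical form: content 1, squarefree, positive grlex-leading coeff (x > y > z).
x^2 - 3*x*z - 3*y^2 - 3*y*z - 3*z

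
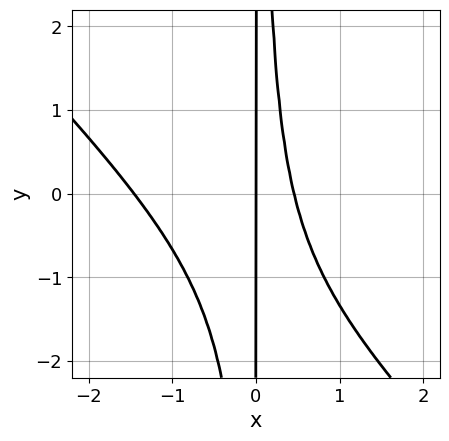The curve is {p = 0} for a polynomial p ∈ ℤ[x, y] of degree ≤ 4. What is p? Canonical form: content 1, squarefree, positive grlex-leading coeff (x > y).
(a) Degree: no degree-2 curve has this shape, so deg p = 3.
(b) From the visible intercepts: the visible y-axis segment lies entirely on the curve; it crosses the x-axis at the gridline x = 0.
(c) Matching integer coefficients to the picture gives p.

3*x^3 + 3*x^2*y + 3*x^2 - 2*x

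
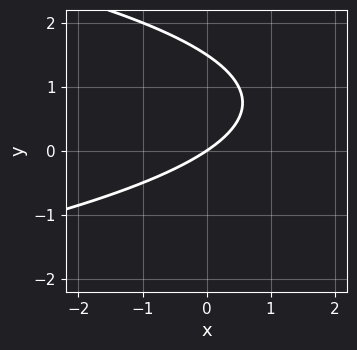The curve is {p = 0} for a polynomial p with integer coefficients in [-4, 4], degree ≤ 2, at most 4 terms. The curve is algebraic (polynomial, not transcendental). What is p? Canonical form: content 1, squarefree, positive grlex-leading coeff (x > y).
2*y^2 + 2*x - 3*y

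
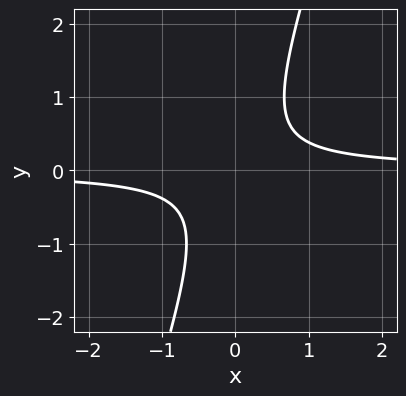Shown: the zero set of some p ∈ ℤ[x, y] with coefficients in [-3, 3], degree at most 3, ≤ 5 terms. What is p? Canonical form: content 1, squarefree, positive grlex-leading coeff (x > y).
Degree: no degree-1 curve has this shape, so deg p = 2.
Checking where it meets the axes: the curve avoids every integer x-axis point in the box; it misses every integer gridline on the y-axis.
Putting this together gives p.

3*x*y - y^2 - 1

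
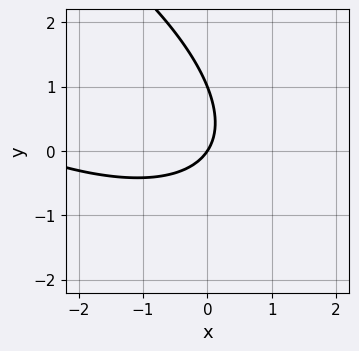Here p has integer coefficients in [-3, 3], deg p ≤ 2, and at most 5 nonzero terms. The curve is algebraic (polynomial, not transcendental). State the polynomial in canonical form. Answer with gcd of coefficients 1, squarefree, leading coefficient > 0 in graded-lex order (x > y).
x^2 + 2*x*y + 2*y^2 + 3*x - 2*y

deg p = 2. The shape is more complex than any degree-1 curve.
Checking where it meets the axes: it meets the x-axis at x = 0 (among the integer gridlines); the y-axis gridline crossings are at y ∈ {0, 1}.
The integer polynomial consistent with all of this is the stated p.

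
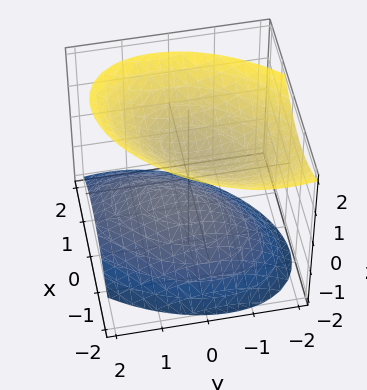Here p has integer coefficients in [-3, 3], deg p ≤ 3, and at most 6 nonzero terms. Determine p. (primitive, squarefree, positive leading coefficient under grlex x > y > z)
1. The picture has 2 separate pieces.
2. The degree is 2 — the shape is more complex than any degree-1 surface.
3. From the visible intercepts: it misses every integer gridline on the y-axis; no x-intercept at any integer in the box.
4. The integer polynomial consistent with all of this is the stated p.

3*x^2 - 2*x*y + 2*y^2 + y*z - 3*z^2 + 2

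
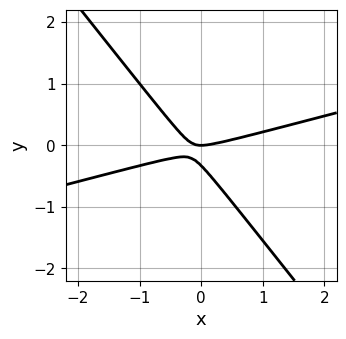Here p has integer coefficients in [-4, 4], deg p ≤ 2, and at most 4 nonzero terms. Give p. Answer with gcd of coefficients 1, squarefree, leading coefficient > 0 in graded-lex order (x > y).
x^2 - 3*x*y - 3*y^2 - y

(a) Degree: the shape is more complex than any degree-1 curve, so deg p = 2.
(b) From the visible intercepts: it meets the x-axis at x = 0 (among the integer gridlines); it crosses the y-axis at the gridline y = 0.
(c) The integer polynomial consistent with all of this is the stated p.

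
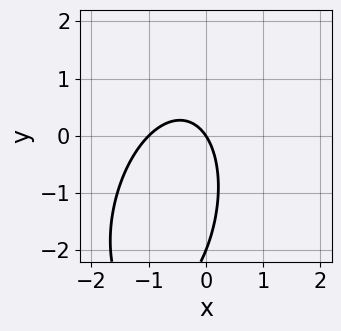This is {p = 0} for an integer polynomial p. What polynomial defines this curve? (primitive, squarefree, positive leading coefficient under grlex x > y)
3*x^2 - x*y + y^2 + 3*x + 2*y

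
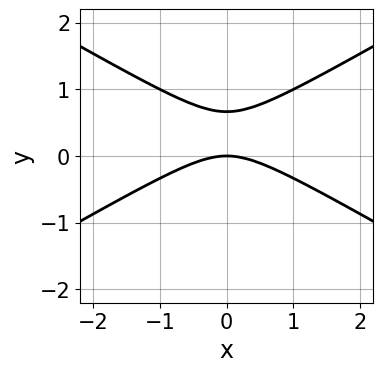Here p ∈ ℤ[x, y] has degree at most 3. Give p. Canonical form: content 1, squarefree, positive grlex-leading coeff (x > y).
x^2 - 3*y^2 + 2*y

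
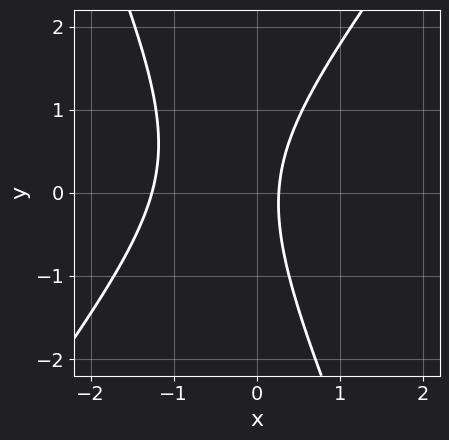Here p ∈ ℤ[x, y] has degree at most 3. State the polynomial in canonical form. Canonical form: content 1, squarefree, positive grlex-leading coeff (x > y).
3*x^2 - x*y - y^2 + 3*x - 1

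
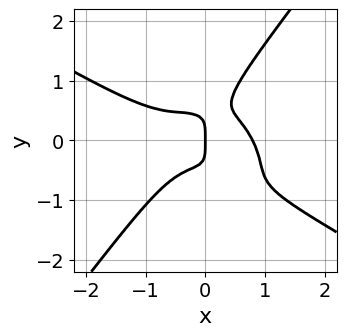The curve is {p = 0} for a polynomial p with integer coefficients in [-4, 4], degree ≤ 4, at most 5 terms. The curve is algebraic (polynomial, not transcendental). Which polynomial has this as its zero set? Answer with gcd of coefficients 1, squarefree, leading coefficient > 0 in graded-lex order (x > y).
First, the degree is 4 — no degree-3 curve has this shape.
Next, against the integer gridlines: it crosses the y-axis at the gridline y = 0; it meets the x-axis at x = 0 (among the integer gridlines).
Finally, assembling these constraints gives the stated polynomial.

2*x^4 + 3*x^3*y - 2*y^4 + 3*x*y^2 - x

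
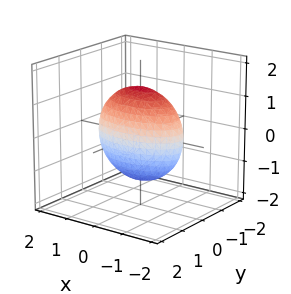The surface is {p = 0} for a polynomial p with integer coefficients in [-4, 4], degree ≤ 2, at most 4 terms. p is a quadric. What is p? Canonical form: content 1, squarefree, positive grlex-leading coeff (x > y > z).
x^2 + 3*y^2 + z^2 - 2

1. deg p = 2. A closed, bounded, convex surface; a quadric.
2. Symmetries: the x ↦ −x reflection is a symmetry, so x appears only in even powers; the z ↦ −z reflection is a symmetry, so z appears only in even powers; mirror symmetry y ↦ −y ⇒ only even powers of y.
3. Putting this together gives p.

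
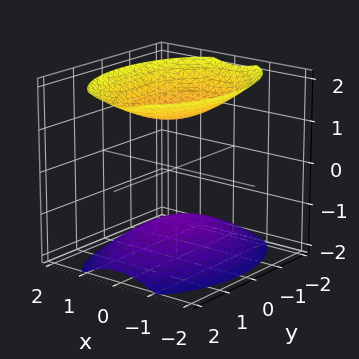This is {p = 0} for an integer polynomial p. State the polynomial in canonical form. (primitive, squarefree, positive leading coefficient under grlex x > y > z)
2*x^2 + y^2 - 2*z^2 + 3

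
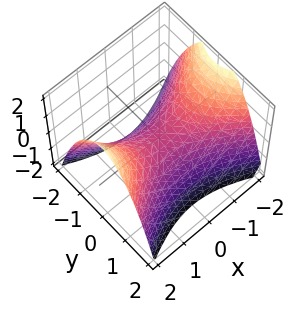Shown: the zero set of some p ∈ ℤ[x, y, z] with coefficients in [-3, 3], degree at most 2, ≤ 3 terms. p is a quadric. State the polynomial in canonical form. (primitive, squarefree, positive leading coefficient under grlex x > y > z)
x^2 - 2*y^2 - 2*z

First, the degree is 2 — a hyperbolic paraboloid; a quadric.
Then, symmetries: it's symmetric under y → −y, forcing even powers of y; the x ↦ −x reflection is a symmetry, so x appears only in even powers.
Next, checking where it meets the axes: it crosses the z-axis at the gridline z = 0; it meets the y-axis at y = 0 (among the integer gridlines); it meets the x-axis at x = 0 (among the integer gridlines).
Finally, solving for integer coefficients yields p as stated.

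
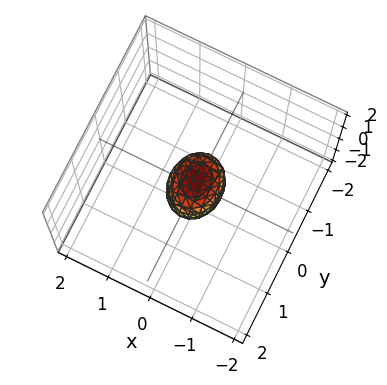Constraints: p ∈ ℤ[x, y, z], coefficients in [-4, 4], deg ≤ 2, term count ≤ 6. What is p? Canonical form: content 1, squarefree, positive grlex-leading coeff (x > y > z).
The degree is 2 — a closed, bounded, convex surface; a quadric.
Symmetries: mirror symmetry z ↦ −z ⇒ only even powers of z; the y ↦ −y reflection is a symmetry, so y appears only in even powers; the x ↦ −x reflection is a symmetry, so x appears only in even powers.
Putting this together gives p.

3*x^2 + 2*y^2 + 2*z^2 - 1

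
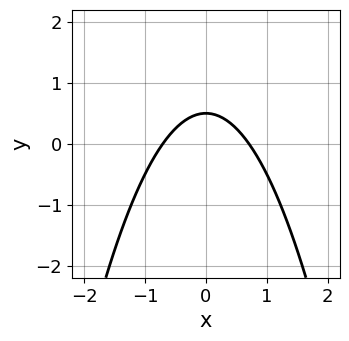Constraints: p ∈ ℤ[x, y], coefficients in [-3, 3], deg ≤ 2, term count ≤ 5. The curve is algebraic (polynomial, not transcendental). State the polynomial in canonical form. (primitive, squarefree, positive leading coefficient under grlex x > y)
The degree is 2 — the shape is more complex than any degree-1 curve.
Symmetries: it's symmetric under x → −x, forcing even powers of x.
Putting this together gives p.

2*x^2 + 2*y - 1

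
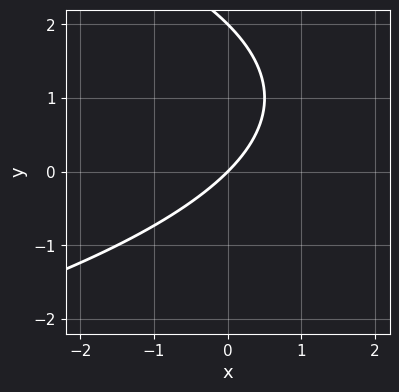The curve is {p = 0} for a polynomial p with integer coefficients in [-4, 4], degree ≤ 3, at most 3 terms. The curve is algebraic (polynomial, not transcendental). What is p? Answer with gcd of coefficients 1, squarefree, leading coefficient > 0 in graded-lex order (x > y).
y^2 + 2*x - 2*y

First, deg p = 2. The shape is more complex than any degree-1 curve.
Then, from the axis intercepts and sections: it crosses the x-axis at the gridline x = 0; the y-axis gridline crossings are at y ∈ {0, 2}.
Finally, putting this together gives p.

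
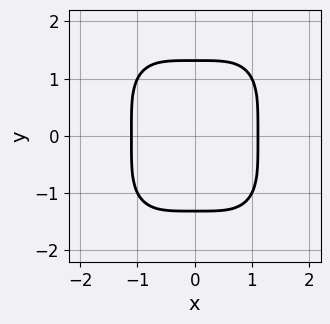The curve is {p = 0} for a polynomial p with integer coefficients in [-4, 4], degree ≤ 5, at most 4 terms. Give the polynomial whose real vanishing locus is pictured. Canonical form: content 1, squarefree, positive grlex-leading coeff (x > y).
deg p = 4. No degree-3 curve has this shape.
Symmetries: the y ↦ −y reflection is a symmetry, so y appears only in even powers; mirror symmetry x ↦ −x ⇒ only even powers of x.
Matching integer coefficients to the picture gives p.

2*x^4 + y^4 - 3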